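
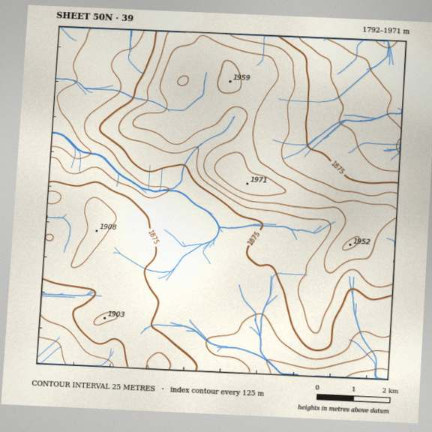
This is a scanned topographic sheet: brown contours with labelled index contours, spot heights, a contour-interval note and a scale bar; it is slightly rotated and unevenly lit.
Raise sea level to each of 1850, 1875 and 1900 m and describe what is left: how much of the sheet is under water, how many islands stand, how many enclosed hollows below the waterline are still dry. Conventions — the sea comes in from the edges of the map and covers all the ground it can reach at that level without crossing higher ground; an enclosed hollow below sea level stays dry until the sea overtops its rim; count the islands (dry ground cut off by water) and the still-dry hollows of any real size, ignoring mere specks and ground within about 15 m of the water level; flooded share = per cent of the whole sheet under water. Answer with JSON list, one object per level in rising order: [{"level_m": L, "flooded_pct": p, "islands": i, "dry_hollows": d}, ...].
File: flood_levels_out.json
[{"level_m": 1850, "flooded_pct": 21, "islands": 0, "dry_hollows": 0}, {"level_m": 1875, "flooded_pct": 49, "islands": 0, "dry_hollows": 0}, {"level_m": 1900, "flooded_pct": 72, "islands": 0, "dry_hollows": 0}]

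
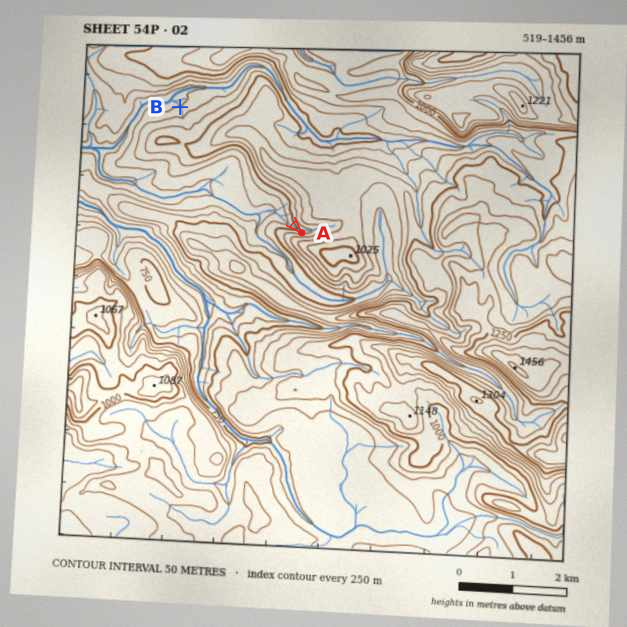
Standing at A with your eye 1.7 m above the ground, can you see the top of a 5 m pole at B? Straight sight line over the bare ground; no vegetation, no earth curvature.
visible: false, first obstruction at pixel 225 154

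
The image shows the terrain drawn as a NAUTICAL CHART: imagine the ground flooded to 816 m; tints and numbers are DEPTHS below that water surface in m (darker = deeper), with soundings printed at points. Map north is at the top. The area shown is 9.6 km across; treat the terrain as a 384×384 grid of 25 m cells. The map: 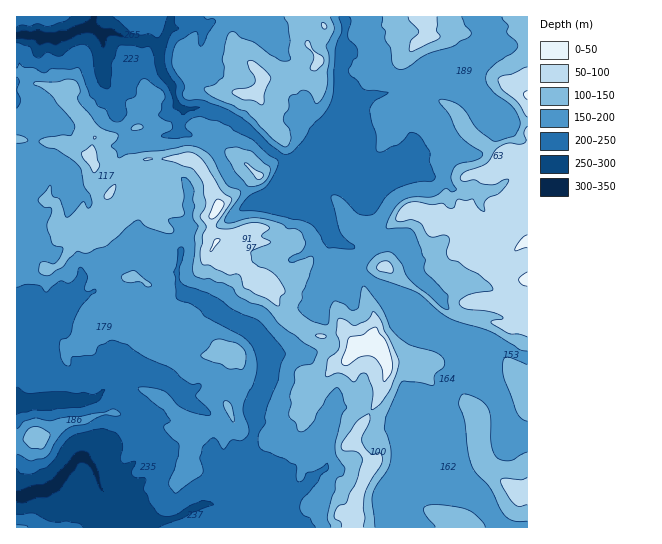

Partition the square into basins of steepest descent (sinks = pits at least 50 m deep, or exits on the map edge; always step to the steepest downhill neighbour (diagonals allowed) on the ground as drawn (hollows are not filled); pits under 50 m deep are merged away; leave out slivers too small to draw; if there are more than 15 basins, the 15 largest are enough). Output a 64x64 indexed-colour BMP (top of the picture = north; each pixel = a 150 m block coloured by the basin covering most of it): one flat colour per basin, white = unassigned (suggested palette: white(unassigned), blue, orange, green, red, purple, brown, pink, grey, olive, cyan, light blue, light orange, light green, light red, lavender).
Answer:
<image width="64" height="64" href="data:image/bmp;base64,Qk12CAAAAAAAAHYAAAAoAAAAQAAAAEAAAAABAAQAAAAAAAAIAAATCwAAEwsAABAAAAAAAAAA////ALR3HwAOf/8ALKAsACgn1gC9Z5QAS1aMAMJ34wB/f38AIr28AM++FwDox64AeLv/AIrfmACWmP8A1bDFACIiIiIiIiIiIiIiIiIiIiIiIiIiIhERERERERERERERIiIiIiIiIiIiIiIiIiIiIiIiIiIiEREREREREREREREiIiIiIiIiIiIiIiIiIiIiIiIiIiIRERERERERERERESIiIiIiIiIiIiIiIiIiIiIiIiIiIiERERERERERERERIiIiIiIiIiIiIiIiIiIiIiIiIiIiIREREREREREREREiIiIiIiIiIiIiIiIiIiIiIiIiIiIhERERERERERERESIiIiIiIiIiIiIiIiIiIiIiIiIiIiIRERERERERERERIiIiIiIiIiIiIiIiIiIiIiIiIiIiIhEREREREREREREiIiIiIiIiIiIiIiIiIiIiIiIiIiIiERERERERERERESIiIiIiIiIiIiIiIiIiIiIiIiIiIiERERERERERERERIiIiIiIiIiIiIiIiIiIiIiIiIiIiEREREREREREREREzMiIiIiIiIiIiIiIiIiIiIiIiIiIRERERERERERERETMzMiIiIiIiIiMzMzIiIiIiIiIiIiERERERERERERERMzMzMyIiIiMzMzMzMzIiIiIiIiIiIhEREREREREREREzMzMzMzMzMzMzMzMzMiIiIiIiIiIiERERERERERERETMzMzMzMzMzMzMzMzMiIiIiIiIiIiIhERERERERERERMzMzMzMzMzMzMzMzMzIiIiIiIiIiIiEREREREREREREzMzMzMzMzMzMzMzMzMiIiIiIiIiIiIhERERERERERETMzMzMzMzMzMzMzMzMyIiIiIiIiIiIiERERERERERERMzMzMzMzMzMzMzMzMzIiIiIiIiIiIiIREREREREREREzMzMzMzMzMzMzMzMzMiIiIiIiIiIiIhERERERERERETMzMzMzMzMzMzMzMzMyIiIiIiIiIiIiERERERERERERMzMzMzMzMzMzMiIiIiIiIiIiIiIiIiIREREREREREREzMzMzMzMzMyIiIiIiIiIiIiIiIiIRERERERERERERETMzMzMzMzMyIiIiIiIiIiIiIhERERERERERERERERERMzMzMzMzMzIiIiIiIiIiIiIhEREREREREREREREREREzMzMzMzMzMiIiIiIiIiIiIhERERERERERERERERERETMzMzMzMzMyIiIiIiIiIiIhERERERERERERERERERERMzMzMzMzMzIiIiIiIiIiIhEREREREREREREREREREREzMzMzMzMzMyIiIiIiIiIiERERERERERERERERERERETMzMzMzMzMzIiIiIiIiIiERERERERERERERERERERERMzMzMzMzMiIiIiIiIiIhEREREREREREREREREREREREiIiMzMzMiIiIiIiIiIhERERERERERERERERERERERESIiIjMzMyIiIiIiIiIRERERERERERERERERERERIhERIiIiIzMzIiIiIiIiIRERERERERERERERERERERIiIhEiIiIjMzMiIiIiIiIhEREREREREREREREREREREiIiISIiIiIiIiIiIiIiIiERERERERERERERERERERESIiIiIiIiIiIiIiIiIiIiERERERERERERERERERERERIiIiIiIiIiIiIiIiIiIiIREREREREREREREREREREREiIiIiIiIiIiIiIiIiIiIiERERERERERERERERERERESIiIiIiIiIiIiIiIiIiIiIRERERERERERERERERERERIiIiIiIiIiIiIiIiIiIiIhERERERERERERERERERERESIiIiIiIiIiIiIiIiIiIhERERERERERERERERERERERIiIiIiIiIiIhEiIiIiIiEREREREREREREREREREREREiIiIiIiIiIhESIiIiIiERERERERERERERERERERERERIiIiIiIiIiEREiIiIiIRERERERERERERERERERERERESIiIiIiIiEREREREREREREREREREREREREREREREREREiIiIiIhERERERERERERERERERERERERERERERERERERESERERERERERERERERERERERERERERERERERERERERERERERERERERERERERERERERERERERERERERERERERERERERERERERERERERERERERERERERERERERERERERERERERERERERERERERERERERERERERERERERERERERERERERERERERERERERERERERERERERERERERERERERERERERERERERERERERERERERERERERERERERERERERERERERERERERERERERERERERERERERERERERERERERERERERERERERERERERERERERERERERERERERERERERERERERERERERERERERERERERERERERERERERERERERERERERERERERERERERERERERERERERERERERERERERERERERERERERERERERERERERERERERERERERERERERERERERERERERERERERERERERERERERERERERERERERERERERERERERERERERERERERERERERERERERERERERERERERERERERERERERERERERERERERERERERERERERERERERERERERERERERERERERERERERERERERERERERERERERERERERERERERERERERERERERERERERERERERERERERERERER"/>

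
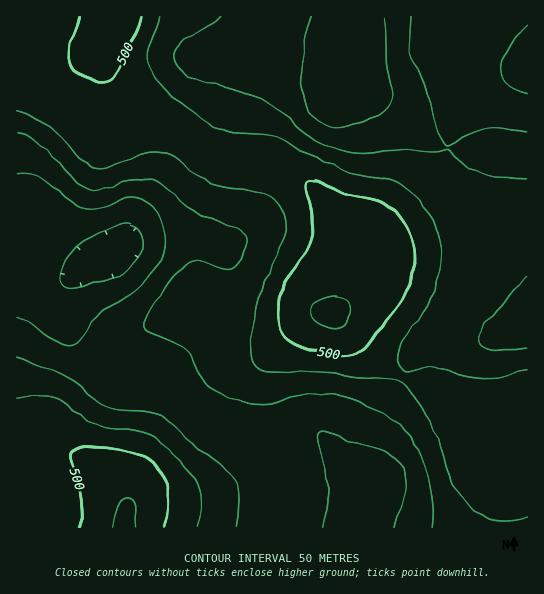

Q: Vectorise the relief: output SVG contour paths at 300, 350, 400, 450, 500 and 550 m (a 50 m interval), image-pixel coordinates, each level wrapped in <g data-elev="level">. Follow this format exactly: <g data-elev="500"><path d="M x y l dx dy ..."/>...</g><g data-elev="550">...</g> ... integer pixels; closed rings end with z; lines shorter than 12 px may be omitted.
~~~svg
<g data-elev="300"><path d="M66 288l-5-7 0-10 8-14 11-12 13-8 28-12 9-1 8 6 4 9 0 11-6 11-9 9-9 6-12 4-31 8z"/></g><g data-elev="350"><path d="M321 527l7-24 1-12-11-53 1-5 6-2 6 2 23 10 29 7 10 5 6 7 6 13 1 15-2 11-10 26"/><path d="M17 173l12 1 10 4 35 25 12 5 15 0 28-10 12 1 9 6 8 11 5 11 2 12-1 10-3 9-15 23-13 12-31 19-8 9-12 17-6 5-7 2-10-2-29-20-13-6"/><path d="M385 17l1 45 7 31-2 10-6 8-12 7-19 7-16 2-12-2-10-6-8-10-5-15-2-15 4-40 6-22"/></g><g data-elev="400"><path d="M236 527l3-30-1-10-5-9-9-11-31-22-24-24-8-5-11-4-33-3-12-3-11-6-17-17-9-6-51-20"/><path d="M527 348l-26 2-11-1-8-4-3-7 2-8 6-8 31-36 9-8"/><path d="M527 179l-32-3-16-4-16-9-16-14-16 3-30-2-40 3-26-4-14-6-12-6-28-26-14-8-26-11-36-9-14-6-8-6-7-8-2-8 2-6 8-10 26-13 11-9"/><path d="M17 133l12 4 12 8 34 34 12 9 12 2 32-11 10-1 9 1 13 7 35 27 38 14 7 4 4 6 0 8-5 11-7 10-4 3-5 1-28-8-12 4-15 14-18 26-9 15 1 8 5 4 24 10 10 6 7 8 9 18 6 9 11 8 15 7 15 4 15 1 43-10 26 0 24 7 39 19 9 8 8 10 12 23 9 40 0 26"/><path d="M412 17l-2 25 2 16 14 32 11 37 9 18 3 1 2-1 21-12 14-5 13 0 28 5"/></g><g data-elev="450"><path d="M196 527l6-24 0-8-2-8-9-13-24-26-9-9-17-7-34-5-14-4-12-6-20-16-8-5-12-1-24 4"/><path d="M527 370l-29 8-12 1-17-2-32-10-11 1-19 4-5-2-4-9 2-14 6-11 25-35 5-15 4-19 1-16-2-13-4-13-8-15-16-18-17-11-47-9-74-36-11-2-33-2-12-4-11-6-37-29-12-12-7-12-3-8 1-10 11-34"/><path d="M17 112l16 5 14 9 14 12 21 23 11 6 12 1 38-14 11-3 8 1 12 5 23 18 14 8 15 5 32 4 17 9 9 12 2 8 0 8-3 10-20 50-7 22-5 39 1 8 2 7 7 5 9 2 51 0 42 7 32 1 6 1 13 15 12 18 13 28 12 38 7 11 8 11 15 12 14 6 15 1 17-5"/><path d="M527 26l-8 8-11 16-5 11-2 8 2 8 5 6 9 6 10 4"/></g><g data-elev="500"><path d="M164 527l4-21 0-15-5-14-9-13-9-7-12-5-47-5-12 3-3 7 10 42 1 12-3 16"/><path d="M336 355l15 1 11-5 36-45 8-13 5-15 3-17 0-15-3-12-6-11-8-10-10-8-12-5-29-6-27-12-9-2-4 3 0 4 6 34-1 18-5 12-16 23-7 15-5 16 0 14 5 15 10 10 13 5z"/><path d="M80 17l-10 30-1 8 1 7 3 7 8 6 10 5 11 2 8-2 7-7 20-41 4-15"/></g><g data-elev="550"><path d="M135 527l1-21-3-7-4-2-4 2-5 4-8 24"/><path d="M331 329l6 0 5-2 5-4 2-5 2-7-1-6-3-4-5-3-9-1-11 1-7 4-4 5 0 7 3 5 7 6z"/></g>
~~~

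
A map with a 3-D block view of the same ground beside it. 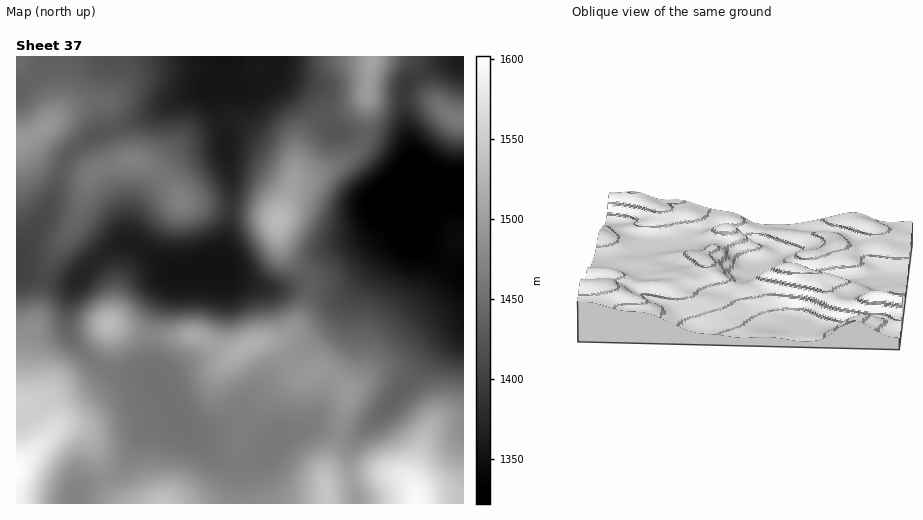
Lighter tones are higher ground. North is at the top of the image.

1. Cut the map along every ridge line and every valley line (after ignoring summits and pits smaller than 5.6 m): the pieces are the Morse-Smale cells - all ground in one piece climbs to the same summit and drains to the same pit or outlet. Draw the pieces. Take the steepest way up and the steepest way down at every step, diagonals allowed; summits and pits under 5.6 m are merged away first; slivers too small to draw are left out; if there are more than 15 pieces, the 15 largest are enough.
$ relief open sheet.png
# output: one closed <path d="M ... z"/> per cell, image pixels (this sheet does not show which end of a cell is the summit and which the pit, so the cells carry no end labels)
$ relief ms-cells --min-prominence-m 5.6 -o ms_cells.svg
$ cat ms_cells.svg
<path d="M413 226l-8 11-24 18-36 47-11 18-26 25-20 16 10 11 6 3-14 3-10 6-24 25-15 28-4 29 12-2 10-4 22-25 26-9 7-1 34 10 14-3 24-23 41-49 36-34 1-52-19-9-20-14-10-12z"/><path d="M368 136l-3 1-4 8-10 10-16 11-16 8-24 6-6 10-8 21-3 7 3 28 6 10 21 20 3 10 24 2 15-4 16-14 22-25 24-17 1-30 3-6-4-27-4-7-11-10z"/><path d="M463 324l-36 36-41 49-33 33-5 14 3 22 28-4 16 1 11 5 7 6 3 6 2 12 46-1z"/><path d="M276 78l-13 7-14 4-28-9-5 3 0 5 8 35 3 36 5 22-1 27 34 6 13 6 11-30 6-10 24-6 28-15 14-14 4-8-7-3-24-3-8-8-9-16-11-11z"/><path d="M224 56l-164 0-1 44-3 14-7 10-21 15 17 19 18 8 4-9 22-19 57-21 42-24 34-13 3-8z"/><path d="M130 242l-13 3-26 19-13 15-8 18-3 14 0 16 3 8 19 23 15 11 5-17-1-27 31 9 12 1 12-42 8-15 7-4-9-4-31-25z"/><path d="M174 415l-21 10-11 11-16 28-10 10-10 5 7 15 11 10 104 0 6-10 3-28-15-5-9-7z"/><path d="M215 83l-27 10-42 24-57 21-22 19-3 9 26 9 20-11 14-3 13 0 24 15 21-20 15-4 27-4 2-11z"/><path d="M45 276l-7 38-12 37 0 44-6 7-4 1 1 65 36-38 3-5 0-24 11-8 25-10 12-13-1-2-7-4-19-18-9-14 0-29 9-21-11 0z"/><path d="M105 369l-13 14-25 10-11 8 0 24-3 5 11-4 13 3 7 5 7 8 14 35 3 1 18-14 16-28 11-11 23-10-15-29-7-8-34-4z"/><path d="M269 342l-16 1-18 11-7-2-15-8-11 12-40 23-2 5 18 37 11 11 11 4 15-3 13-7 10-10 4-9 19-23 27-23-7-9z"/><path d="M314 425l-33 10-18 22-18 9-4 4 1 34 85 0-1-18 4-3 21-4-3-15 2-15 3-7 9-10-14 3z"/><path d="M137 161l-13 0-14 3-14 6-6 7-13 43-23 31-6 14-4 11 2 2 29 4 23-24 19-13 12-4 0-9 6-21 9-16 17-18z"/><path d="M161 177l-12 13-12 16-7 20-1 15 19 11 28 21 13 0 25-6 5-5 5-12 7-41-48-7z"/><path d="M371 56l-92 0-5 22 32 18 11 11 9 16 8 8 30 5 3-13 0-36z"/>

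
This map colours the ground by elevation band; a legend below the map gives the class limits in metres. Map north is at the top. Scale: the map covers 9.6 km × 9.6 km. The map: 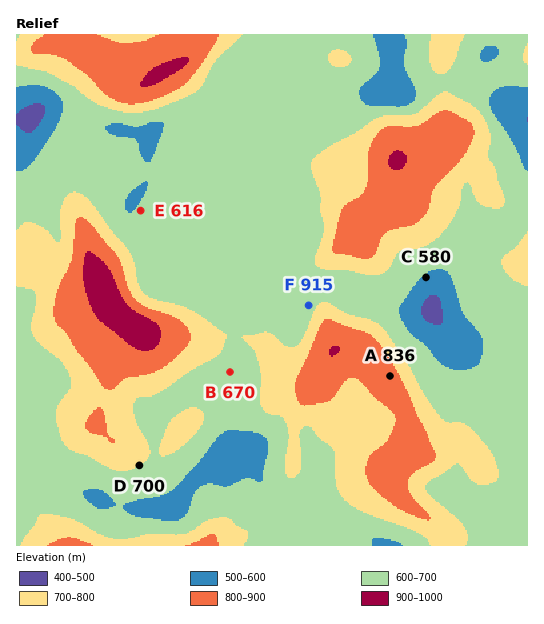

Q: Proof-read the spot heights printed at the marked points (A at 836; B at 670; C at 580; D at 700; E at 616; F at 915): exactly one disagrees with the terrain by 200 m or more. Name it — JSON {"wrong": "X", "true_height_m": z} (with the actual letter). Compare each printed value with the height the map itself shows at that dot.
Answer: {"wrong": "F", "true_height_m": 665}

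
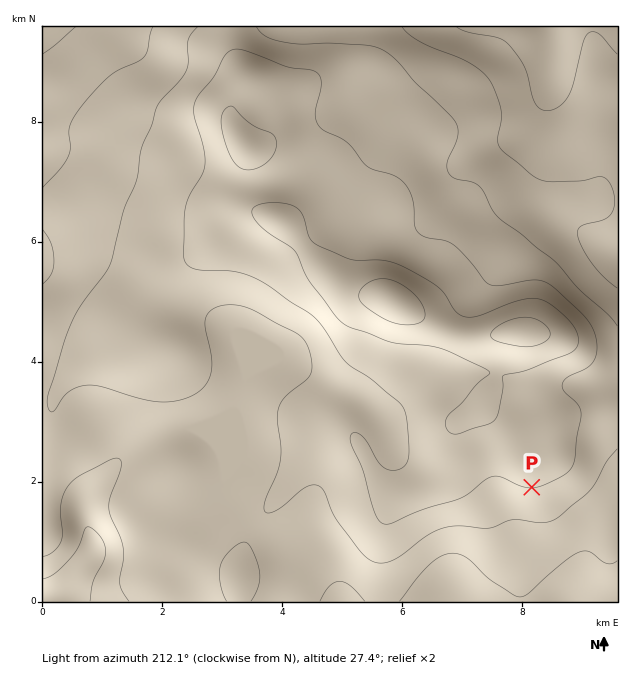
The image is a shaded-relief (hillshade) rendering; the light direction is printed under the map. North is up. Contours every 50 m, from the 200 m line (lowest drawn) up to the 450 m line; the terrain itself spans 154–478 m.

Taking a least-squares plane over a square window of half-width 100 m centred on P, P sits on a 6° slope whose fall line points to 178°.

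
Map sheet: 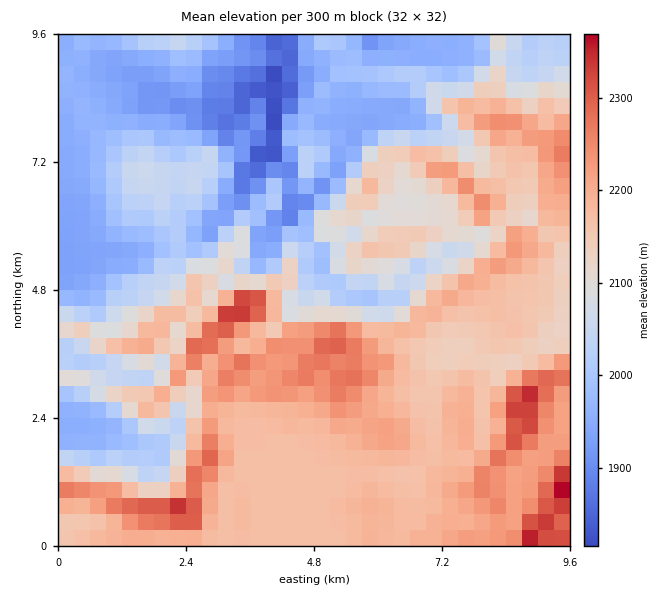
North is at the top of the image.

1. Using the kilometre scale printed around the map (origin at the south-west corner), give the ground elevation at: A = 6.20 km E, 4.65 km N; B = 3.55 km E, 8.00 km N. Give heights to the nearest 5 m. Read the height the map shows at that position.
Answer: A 2030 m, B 1885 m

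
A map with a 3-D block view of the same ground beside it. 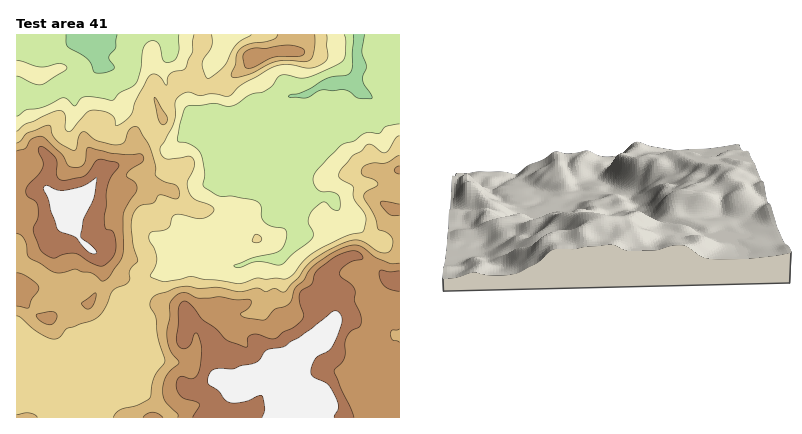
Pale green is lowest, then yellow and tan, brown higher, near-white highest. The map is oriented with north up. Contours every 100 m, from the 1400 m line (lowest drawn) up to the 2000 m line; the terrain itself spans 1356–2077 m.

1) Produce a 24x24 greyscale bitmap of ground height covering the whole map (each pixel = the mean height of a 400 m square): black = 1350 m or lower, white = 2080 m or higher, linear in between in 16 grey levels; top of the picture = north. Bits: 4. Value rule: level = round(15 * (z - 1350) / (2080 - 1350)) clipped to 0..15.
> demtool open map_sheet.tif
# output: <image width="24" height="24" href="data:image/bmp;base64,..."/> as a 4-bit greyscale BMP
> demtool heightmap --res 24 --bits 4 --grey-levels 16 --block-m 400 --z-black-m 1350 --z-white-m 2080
<image width="24" height="24" href="data:image/bmp;base64,Qk2WAQAAAAAAAHYAAAAoAAAAGAAAABgAAAABAAQAAAAAACABAAATCwAAEwsAABAAAAAAAAAAAAAAABEREQAiIiIAMzMzAERERABVVVUAZmZmAHd3dwCIiIgAmZmZAKqqqgC7u7sAzMzMAN3d3QDu7u4A////AHdmZ3iZrM3d7u7Lu2ZmZmZ6zN7u7u66qmZmZmZ6vO7+7ty6qmZmZmZoq83e7dy6qWZmZmZpu8y83e7KqWiHZmd5zLu6vN7bqYmYh2Z5y6qZq83bqqmZmGZ4qZmYit3Lq6mZmYZlZmVWaL3LvJmqq5dkREM0NZy7upvM3adVVEREM1eqh6zd3KdVRERVMzRWd7zu26dmVVRDIzM0ebzv7Kh3ZUQzIjM2mb3d3KmHZCIiIjRWeKu6vLmGZCIiIjRXiauompl1UyIiEiNFZnl2hnhlMiIhEiIjRVZlZlZmMiIRIiIiIzNDREV2QzMiESIhEiMiIjRmZWVDIhERIjQyERNVZld1NEIRIzIiERJDRUaqiHUxIyIhERIzRlR3iYUxIg=="/>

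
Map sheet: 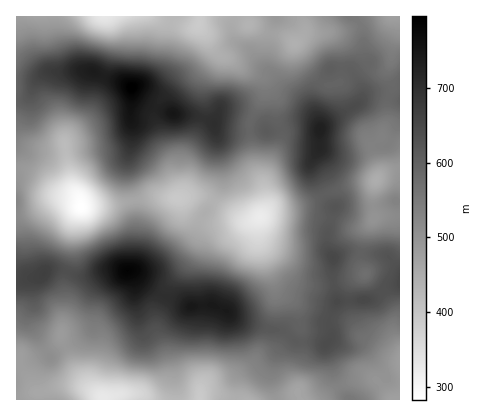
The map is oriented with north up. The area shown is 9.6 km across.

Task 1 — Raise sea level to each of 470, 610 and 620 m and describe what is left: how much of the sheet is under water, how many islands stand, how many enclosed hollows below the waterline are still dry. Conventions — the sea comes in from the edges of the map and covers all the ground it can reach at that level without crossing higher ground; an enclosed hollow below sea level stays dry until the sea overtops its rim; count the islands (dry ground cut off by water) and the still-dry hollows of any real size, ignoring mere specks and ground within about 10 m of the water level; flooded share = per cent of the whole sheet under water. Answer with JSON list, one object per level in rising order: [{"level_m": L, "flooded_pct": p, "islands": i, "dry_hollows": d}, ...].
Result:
[{"level_m": 470, "flooded_pct": 9, "islands": 0, "dry_hollows": 2}, {"level_m": 610, "flooded_pct": 70, "islands": 2, "dry_hollows": 0}, {"level_m": 620, "flooded_pct": 74, "islands": 2, "dry_hollows": 0}]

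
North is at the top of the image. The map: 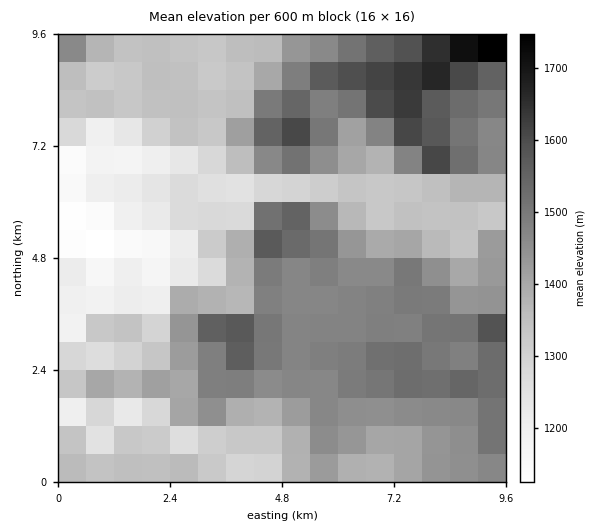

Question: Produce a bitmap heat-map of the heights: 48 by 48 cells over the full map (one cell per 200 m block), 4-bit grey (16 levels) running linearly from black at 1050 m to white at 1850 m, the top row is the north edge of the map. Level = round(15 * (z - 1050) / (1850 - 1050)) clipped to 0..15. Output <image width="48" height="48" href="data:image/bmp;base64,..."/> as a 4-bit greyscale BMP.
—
<image width="48" height="48" href="data:image/bmp;base64,Qk32BAAAAAAAAHYAAAAoAAAAMAAAADAAAAABAAQAAAAAAIAEAAATCwAAEwsAABAAAAAAAAAAAAAAABEREQAiIiIAMzMzAERERABVVVUAZmZmAHd3dwCIiIgAmZmZAKqqqgC7u7sAzMzMAN3d3QDu7u4A////AGZmVVVVVVZmZlRERWZnZmZmZ3d3eId3iGZmVVZmVmZmVERURWZ4d2ZmZnd3eIh3iGZlVmZmZmZUREVUVWZ4h3dmZmZ3eIh3iGZUVWZnZlVDRFVVVWZ3iHd2ZmZ3eIh4iXZURFVmVUM0VVVVVWZniHd3d3d3eIh4mmVCI0VUMzRWZlVlVmZ3iHd3d3d3d4h4mkMjMzRDNEV3dmZmZmd3iHd3d3d3d3iImjI0VDMjVWeIh2ZmZ3d3iId3d3d3d3iImSNWZkM0ZniJh3d2Z3eIiIiIiJmZmYiImDVnd2VVaIh4mYd3d4iIiIiIiZmZmqqpiDZ3d3ZmeHZnmZiIeIiIiIiYiZmZmZmqmFd2Znd3d2ZniZmZiIiIiJmYmZmZmIiZmGZVVVVWZWZniZqpiIiIiJmZmZmZmIiIiFQzM0REVnd3iaqZmIiIiIiImZmZiIiImkM0RFZVVniImqqpiIiIiIiImZmYiIiZqyNFZ3dmVniZqrqpiIiIiIiIiIiIiJmavCI0VmVVVWiaqqqpiIiIiIiIiIiImZmauzIjRVQzM1Z4iImZmIiIiIiIiIiJmZiImjIjNEMzNFd3d3d4mIiIiIiIiIiJmYh4iEMiMzMyNFeIZWZoiIiIiIiIiIiIiId3eEMiIzMyM1Z2VEVoiIiIiIiIiZmYiIdmdzMyIjMyI0VURVZoiIiIiZiIiZmYiHdndzQzIjMzIjMzRWZ5iIiIiIiIiJmId3Z3dyNDIjMyIiIjRmZ5mIiIiId3d3iId2Z3dxIzISIiIiI0Vmd4qZiJmIh3d3d3d2VneBIiEREiIiNFVVaJqpmZmId3dmd2VVVneBERESIiIzNFVEV6uqmqmHdmZmZmVVVWdxERESMzMzRVRERpuqqqiHZlZnZlVVVVVhEiIiMzNERVRERYqpqph2ZlVWZVZWZVVRIiIzMzRERVRERGiHiYZVZVRFVmZWZlVSIiMzMzREREQzNFVVVlREVEVVVmVVZmVRIjMzMzREREQ0M0RERERVVVZlVVVVZnZRIjMzMzNERENFREVVVVZ3ZmVVVWd2eIdiEjMzMzNERDNWVVd4d3d3dmVWZ5qpmJdyESMzIzMzMzRWZnmZmId3ZmZ3ibupmZhzISIyIiIzRFRWZ4maqph3dmaJq7upmZl0MiEiIzRFVVVWeImqu6h3ZmeKu7uZmZl1QzIjRFVmZVVWeJqqu6l3d3iru7qZiIh2ZVRDRFVmZVVmZ5mqqql3d3mqqqmZmYd2ZmZVVVVmZlVWZ5mamZiIiIm7qpmZmZiFVmZmZWZmZmVVVomZmYiJmau7u6mZmZiVVVVVVVZmZmVVVniJmYiJmau7u7uZmZmVVVVVVVVWZlVVVneJmpmZmru7u8y6mZmWZVVVVWZmZVVVVmd3iaqqq7qru8zLupmXZlVVVmZmVVVVZmZmeJq7u7qru7vMu6qoh2ZVVmVVVVVWZVZ2Z3eJmaqqqrvMzczIiHZVVlVmVVVmZVZnd3d4iJqqqrvMze7Yh3ZmZmZmZVVWZlZniZiImZmaqqvMze7g=="/>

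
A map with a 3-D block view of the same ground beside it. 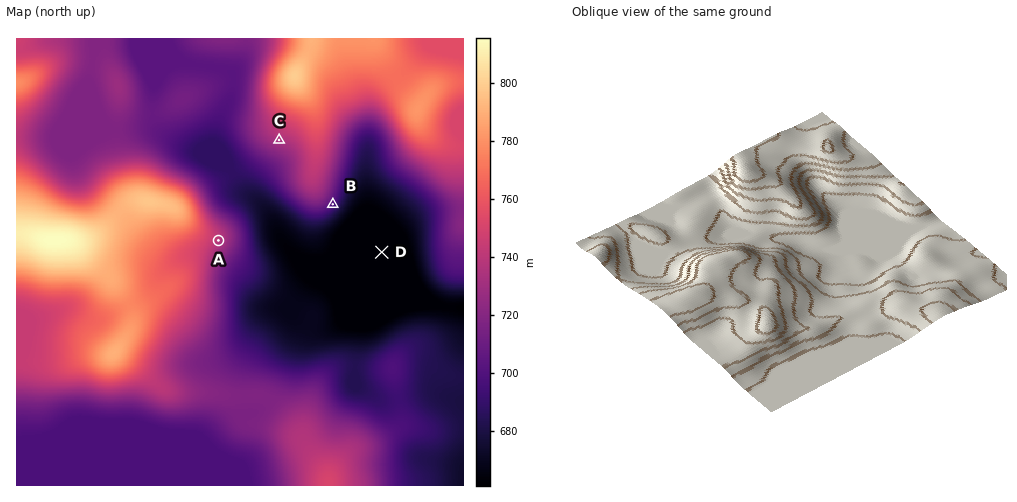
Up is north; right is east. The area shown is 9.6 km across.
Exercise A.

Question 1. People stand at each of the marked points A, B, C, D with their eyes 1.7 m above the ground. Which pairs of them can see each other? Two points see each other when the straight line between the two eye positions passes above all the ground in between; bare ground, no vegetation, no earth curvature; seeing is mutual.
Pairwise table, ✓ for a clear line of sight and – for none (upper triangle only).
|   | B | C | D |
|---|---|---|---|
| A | – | ✓ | ✓ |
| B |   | – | ✓ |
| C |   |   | – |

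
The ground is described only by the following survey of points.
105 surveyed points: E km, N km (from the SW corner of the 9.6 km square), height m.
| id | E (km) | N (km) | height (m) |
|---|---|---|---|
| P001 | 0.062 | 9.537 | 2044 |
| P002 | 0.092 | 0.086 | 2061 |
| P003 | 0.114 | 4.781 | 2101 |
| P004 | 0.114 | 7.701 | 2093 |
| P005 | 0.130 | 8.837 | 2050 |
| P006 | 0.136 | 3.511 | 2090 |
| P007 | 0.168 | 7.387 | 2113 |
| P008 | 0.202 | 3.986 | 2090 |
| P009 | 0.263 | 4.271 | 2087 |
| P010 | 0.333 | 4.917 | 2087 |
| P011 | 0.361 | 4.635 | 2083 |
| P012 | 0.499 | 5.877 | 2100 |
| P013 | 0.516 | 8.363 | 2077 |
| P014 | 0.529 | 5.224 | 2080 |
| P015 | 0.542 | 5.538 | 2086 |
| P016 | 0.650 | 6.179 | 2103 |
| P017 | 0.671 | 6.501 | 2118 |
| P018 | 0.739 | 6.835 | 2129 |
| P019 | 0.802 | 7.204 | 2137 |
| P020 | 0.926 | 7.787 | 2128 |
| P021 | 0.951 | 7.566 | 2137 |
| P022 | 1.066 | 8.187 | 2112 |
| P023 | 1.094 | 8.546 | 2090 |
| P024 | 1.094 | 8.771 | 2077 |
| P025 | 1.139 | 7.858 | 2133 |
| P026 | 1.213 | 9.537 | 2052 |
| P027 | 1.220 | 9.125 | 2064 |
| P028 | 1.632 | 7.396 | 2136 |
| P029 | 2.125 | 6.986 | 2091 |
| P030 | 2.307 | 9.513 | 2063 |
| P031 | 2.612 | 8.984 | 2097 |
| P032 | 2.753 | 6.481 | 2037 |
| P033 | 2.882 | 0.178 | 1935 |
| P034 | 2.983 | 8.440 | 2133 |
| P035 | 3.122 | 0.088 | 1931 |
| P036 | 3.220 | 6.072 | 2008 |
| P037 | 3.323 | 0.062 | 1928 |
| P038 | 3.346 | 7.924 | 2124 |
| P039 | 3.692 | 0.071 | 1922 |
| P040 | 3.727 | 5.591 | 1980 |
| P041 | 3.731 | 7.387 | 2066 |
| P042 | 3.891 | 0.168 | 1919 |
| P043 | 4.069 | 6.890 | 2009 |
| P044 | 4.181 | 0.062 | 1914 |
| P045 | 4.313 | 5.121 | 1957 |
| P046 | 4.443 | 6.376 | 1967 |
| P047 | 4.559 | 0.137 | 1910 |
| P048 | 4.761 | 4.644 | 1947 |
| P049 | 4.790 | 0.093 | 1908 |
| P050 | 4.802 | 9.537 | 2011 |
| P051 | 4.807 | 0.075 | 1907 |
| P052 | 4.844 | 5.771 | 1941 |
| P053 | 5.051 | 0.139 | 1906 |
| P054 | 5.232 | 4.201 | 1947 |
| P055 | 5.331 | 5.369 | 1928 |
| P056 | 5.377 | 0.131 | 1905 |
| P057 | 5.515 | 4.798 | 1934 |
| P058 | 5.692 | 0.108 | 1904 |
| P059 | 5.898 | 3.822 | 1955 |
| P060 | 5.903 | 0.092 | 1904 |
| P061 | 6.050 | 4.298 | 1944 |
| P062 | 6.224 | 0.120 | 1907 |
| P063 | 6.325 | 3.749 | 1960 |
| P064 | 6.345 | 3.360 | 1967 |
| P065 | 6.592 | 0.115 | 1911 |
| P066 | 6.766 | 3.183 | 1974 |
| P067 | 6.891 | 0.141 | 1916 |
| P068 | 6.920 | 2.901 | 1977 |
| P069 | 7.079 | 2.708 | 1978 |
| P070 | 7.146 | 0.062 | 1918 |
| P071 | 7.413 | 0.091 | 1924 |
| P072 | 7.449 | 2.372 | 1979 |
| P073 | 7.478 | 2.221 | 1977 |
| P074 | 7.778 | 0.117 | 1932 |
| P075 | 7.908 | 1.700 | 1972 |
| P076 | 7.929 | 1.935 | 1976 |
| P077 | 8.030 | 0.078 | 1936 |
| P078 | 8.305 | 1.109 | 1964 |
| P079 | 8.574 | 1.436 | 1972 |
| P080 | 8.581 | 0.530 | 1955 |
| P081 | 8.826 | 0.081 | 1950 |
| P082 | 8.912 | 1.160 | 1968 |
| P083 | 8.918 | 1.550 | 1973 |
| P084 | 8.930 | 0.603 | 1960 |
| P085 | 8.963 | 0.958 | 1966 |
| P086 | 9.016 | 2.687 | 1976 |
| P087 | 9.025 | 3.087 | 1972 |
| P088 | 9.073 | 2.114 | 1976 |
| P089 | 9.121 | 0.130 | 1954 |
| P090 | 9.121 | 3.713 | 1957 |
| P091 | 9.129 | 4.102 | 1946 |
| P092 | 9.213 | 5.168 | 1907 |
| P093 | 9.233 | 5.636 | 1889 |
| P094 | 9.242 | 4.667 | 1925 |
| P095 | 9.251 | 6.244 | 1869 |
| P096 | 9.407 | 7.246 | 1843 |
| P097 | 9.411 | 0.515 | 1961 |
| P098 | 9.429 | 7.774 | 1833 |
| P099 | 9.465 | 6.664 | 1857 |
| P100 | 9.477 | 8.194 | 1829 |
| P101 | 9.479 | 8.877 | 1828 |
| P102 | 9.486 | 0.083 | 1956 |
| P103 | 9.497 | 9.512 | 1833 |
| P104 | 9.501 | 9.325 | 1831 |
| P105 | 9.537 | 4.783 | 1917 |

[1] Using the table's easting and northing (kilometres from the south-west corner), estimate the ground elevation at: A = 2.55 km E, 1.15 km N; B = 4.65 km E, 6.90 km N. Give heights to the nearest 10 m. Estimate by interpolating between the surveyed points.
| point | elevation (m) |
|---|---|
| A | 1940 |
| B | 1990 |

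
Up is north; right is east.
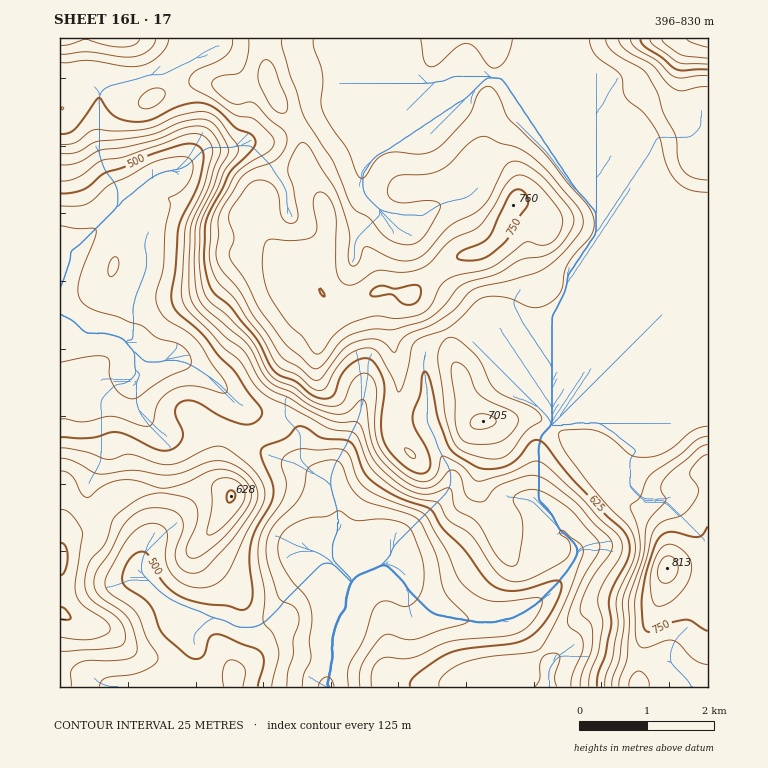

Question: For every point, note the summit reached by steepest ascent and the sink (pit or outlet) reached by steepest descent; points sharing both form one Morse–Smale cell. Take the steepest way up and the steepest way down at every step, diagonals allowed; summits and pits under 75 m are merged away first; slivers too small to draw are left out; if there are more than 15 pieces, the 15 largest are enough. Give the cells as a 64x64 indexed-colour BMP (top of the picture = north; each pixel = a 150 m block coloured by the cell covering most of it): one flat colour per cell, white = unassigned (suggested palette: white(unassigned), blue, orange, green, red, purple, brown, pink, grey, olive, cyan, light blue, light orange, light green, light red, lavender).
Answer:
<image width="64" height="64" href="data:image/bmp;base64,Qk12CAAAAAAAAHYAAAAoAAAAQAAAAEAAAAABAAQAAAAAAAAIAAATCwAAEwsAABAAAAAAAAAA////ALR3HwAOf/8ALKAsACgn1gC9Z5QAS1aMAMJ34wB/f38AIr28AM++FwDox64AeLv/AIrfmACWmP8A1bDFACIiIiIiIiIiIiIiIiJERERERERERERERFVVVVVVVVVVIiIiIiIiIiIiIiIiIiREREREREREREREVVVVVVVVVVUiIiIiIiIiIiIiIiIiJERERERERERERERVVVVVVVVVVSIiIiIiIiIiIiIiIiIkRERERERERERERVVVVVVVVVVVIiIiIiIiIiIiIiIiIiRERERERERERERFVVVVVVVVVVUiIiIiIiIiIiIiIiIiIkRERERERERERFVVVVVVVVVVVSIiIiIiIiIiIiIiIiIiRERERERERERFVVVVVVVVVVVVIiIiIiIiIiIiIiIiIiJERERERERERERVVVVVVVVVVVUiIiIiIiIiIiIiIiIiIkREREREREREREVVVVVVVVVVVSIiIiIiIiIiIiIiIiIiRERERERERERERFVVVVVVVVVVIiIiIiIiIiIiIiIiIiIkRERERERERERERVVVVVVVVVUiIiIiIiIiIiIiIiIiIkREREREREREREREVVVVVVVVVSIiIiIiIiIiIiIiIiIkRERBEURERERERERFVVVVVVVVIiIiIiIiIiIiIiIiIiREREERERREREREREVVVVVVVVUiIiIiIiIiIiIiIiIiJEREQREREUREREREVVVVVVVVVSIiIiIiIiIiIiIiIiIkREREERERFEREREVVVVVVVVVVIiIiIiIiIiIiIiIiIiREREREERERRERERVVVVVVVVVUiIiIiIiIiIiIiIiIiJERERERBEREURERVVVVVVVVVVSIiIiIiIiIiIiIiIiIkREREREQRERERFVVVVVVVVVVVIiIiIiIiIiIiIiIiIiRERERERBEREREVVVVVVVVVVVUiIiIiIiIiIiIiIiIiFEREREREQRERERVVVVVVVVVVVSIiIiIiIiIiIiIiIiEUREREREQRERERFVVVVVVVVVVVIiIiIiIiIiIiIiJ3ERFERERERBEREREVVVVVVVVVVVUiIiIiIiIiIiIid3cREURERERBERERERVVVVVVVVVVVSIiIiIiIiIiIid3dxERFEREREEREREREVVVVVVVVVVVIiIiIiIiIiIiJ3dxEREUREREQRERERERVVVVVVVVVVUiIiIiIiIiIiIndxERERERERERERERERETVVMzMzMzMyIiIiIiIiIiIhERERERERERERERERERERMzMzMzMzMzIiIiIiIiIiIhEREREREREREREREREREREzMzMzMzMzMiIiIiIiIiIhERERERERERERERERERERETMzMzMzMzMyIiIiIiIiIhERERERERERERERERERERERMzMzMzMzMzIiIiIiIiIREREREREREREREREREREREREzMzMzMzMzMiIiIiERERERERERERERERERERERERERETMzMzMzMzMyIiIiERERERERERERERERERERERERERERMzMzMzMzMzIiIiEREREREREREREREREREREREREREREzMzMzMzMzMiZmYRERERERERERERERERERERERERERERMzMzMzMzMyZmZmEREREREREREREREREREREREREREREzMzMzMzMzZmZmYRERERERERERERERERERERERERERERMzMzMzMzNmZmZhEREREREREREREREREREREREREREREzMzMzMzM2ZmZmYRERERERERERERERERERERERERERETMzMzMzMzZmZmZhEREREREREREREREREREREREREREREzMzMzMzNmZmZmERERERERERERERERERERERERERERETMzMzMzM2ZmZmYREREREREREREREREREREREREREREREzMzMzMzZmZmZhERERERERERERERERERERERERERERETMzMzMzNmZmZmERERERERERERERERERERERERERERERMzMzMzM2ZmZmERERERERERERERERERERERERERERERETMzMzMzZmZmERERERERERERERERERERERERERERERETMzMzMzNmZmYRERERERERERERERERERERERERERERERMzMzMzM2ZmZmEREREREREREREREREREREREREREREREzMzMzMzZmZmZhERERERERERERERERERERERERERERETMzMzMzNmZmZmYRERERERERERERERERERERERERERERMzMzMzM2ZmZmZmZhEREREREREREREREREREREREREREzMzMzMzZmZmZmZmYRERERERERERERERERERERERERETMzMzMzNmZmZmZmZhERERERERERERERERERERERERERMzMzMzM2ZmZmZmZmEREREREREREREREREREREREREREzMzMzMzZmZmZmZmYRERERERERERERERERERERERERETMzMzMzNmZmZmZmYRERERERERERERERERERERERERERMzMzMzM2ZmZmZmZhEREREREREREREREREREREREREREzMzMzMzZmZmZmZmERERERERERERERERERERERERERETMzMzMzNmZmZmZmYRERERERERERERERERERERERERERMzMzMzM2ZmZmZmYRERERERERERERERERERERERERERMzMzMzMzZmZmZmZhEREREREREREREREREREREREREREzMzMzMzNmZmZmZmYRERERERERERERERERERERERERETMzMzMzM2ZmZmZmZhERERERERERERERERERERERERETMzMzMzMz"/>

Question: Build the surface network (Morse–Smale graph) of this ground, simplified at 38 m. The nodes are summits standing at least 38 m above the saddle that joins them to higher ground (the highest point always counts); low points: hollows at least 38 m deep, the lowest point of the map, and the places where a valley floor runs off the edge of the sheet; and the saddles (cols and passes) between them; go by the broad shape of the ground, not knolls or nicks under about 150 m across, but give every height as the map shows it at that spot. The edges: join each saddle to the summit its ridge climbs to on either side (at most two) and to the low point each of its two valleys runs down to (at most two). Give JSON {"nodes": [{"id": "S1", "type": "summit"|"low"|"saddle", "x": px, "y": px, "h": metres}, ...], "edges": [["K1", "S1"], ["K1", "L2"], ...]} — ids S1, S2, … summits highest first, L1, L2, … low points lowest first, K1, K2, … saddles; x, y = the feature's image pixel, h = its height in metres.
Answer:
{"nodes": [
{"id": "S1", "type": "summit", "x": 708, "y": 39, "h": 830},
{"id": "S2", "type": "summit", "x": 667, "y": 568, "h": 813},
{"id": "S3", "type": "summit", "x": 512, "y": 208, "h": 760},
{"id": "S4", "type": "summit", "x": 116, "y": 39, "h": 709},
{"id": "S5", "type": "summit", "x": 483, "y": 421, "h": 705},
{"id": "S6", "type": "summit", "x": 60, "y": 558, "h": 630},
{"id": "S7", "type": "summit", "x": 231, "y": 496, "h": 628},
{"id": "L1", "type": "low", "x": 326, "y": 685, "h": 396},
{"id": "L2", "type": "low", "x": 60, "y": 315, "h": 431},
{"id": "K1", "type": "saddle", "x": 444, "y": 333, "h": 648},
{"id": "K2", "type": "saddle", "x": 550, "y": 425, "h": 647},
{"id": "K3", "type": "saddle", "x": 152, "y": 75, "h": 640},
{"id": "K4", "type": "saddle", "x": 162, "y": 490, "h": 576},
{"id": "K5", "type": "saddle", "x": 255, "y": 435, "h": 505}],
"edges": [["K1", "S3"], ["K1", "S5"], ["K1", "L1"], ["K2", "S2"], ["K2", "S5"], ["K2", "L1"], ["K3", "S4"], ["K3", "L1"], ["K3", "L2"], ["K4", "S6"], ["K4", "S7"], ["K4", "L1"], ["K4", "L2"], ["K5", "S3"], ["K5", "S7"], ["K5", "L1"], ["K5", "L2"]]}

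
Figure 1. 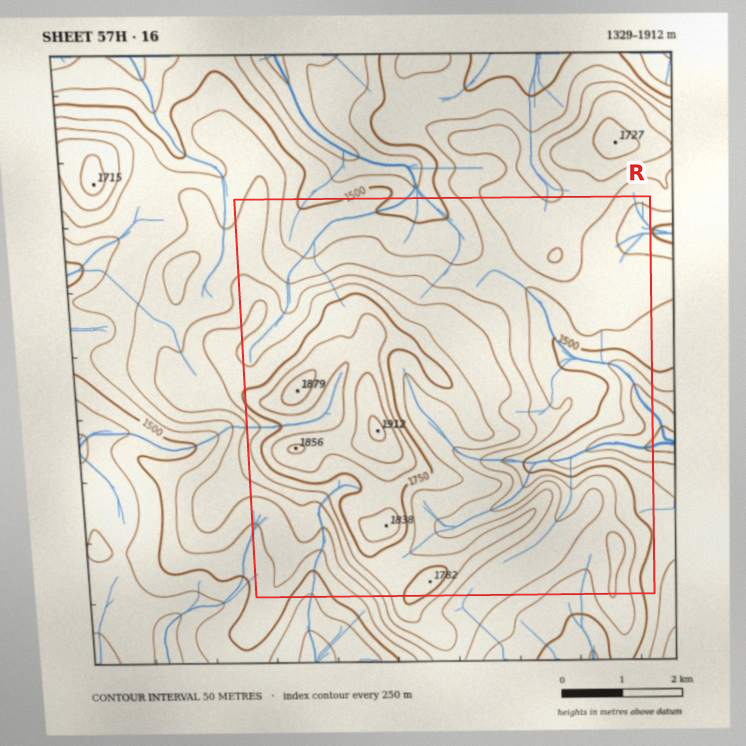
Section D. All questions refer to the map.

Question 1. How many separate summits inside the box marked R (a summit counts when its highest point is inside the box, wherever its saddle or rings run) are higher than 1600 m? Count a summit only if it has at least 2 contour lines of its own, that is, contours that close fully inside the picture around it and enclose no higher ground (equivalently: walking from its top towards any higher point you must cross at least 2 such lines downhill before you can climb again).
1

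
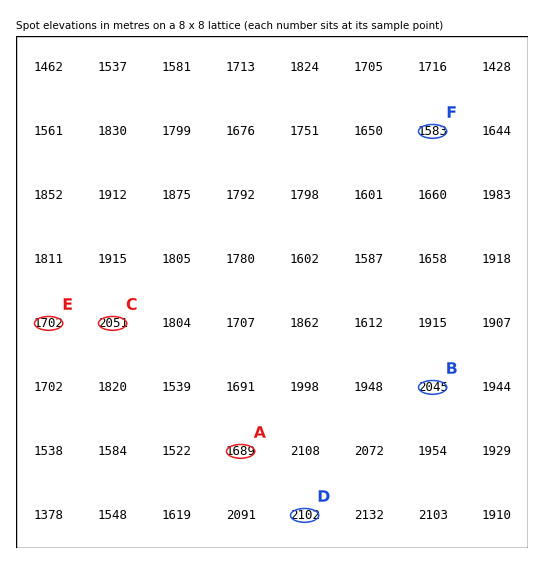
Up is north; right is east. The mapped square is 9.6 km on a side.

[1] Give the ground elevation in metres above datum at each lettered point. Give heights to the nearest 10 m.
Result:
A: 1690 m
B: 2050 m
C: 2050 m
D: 2100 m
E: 1700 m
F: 1580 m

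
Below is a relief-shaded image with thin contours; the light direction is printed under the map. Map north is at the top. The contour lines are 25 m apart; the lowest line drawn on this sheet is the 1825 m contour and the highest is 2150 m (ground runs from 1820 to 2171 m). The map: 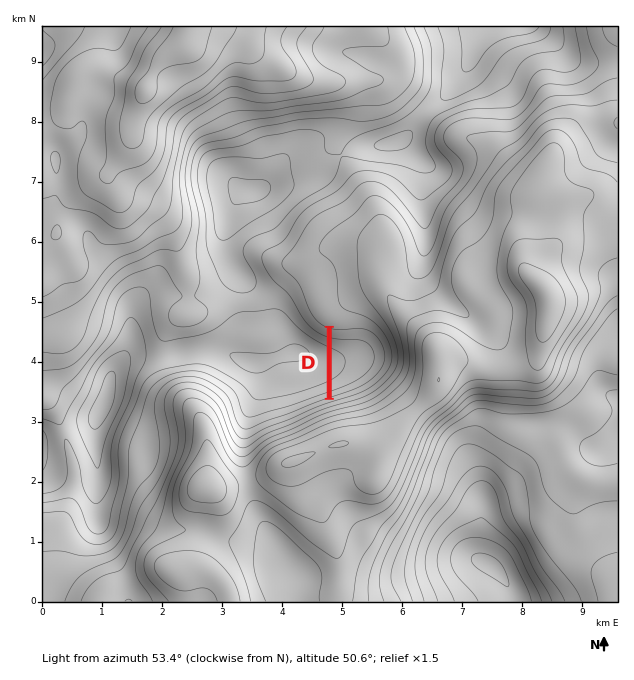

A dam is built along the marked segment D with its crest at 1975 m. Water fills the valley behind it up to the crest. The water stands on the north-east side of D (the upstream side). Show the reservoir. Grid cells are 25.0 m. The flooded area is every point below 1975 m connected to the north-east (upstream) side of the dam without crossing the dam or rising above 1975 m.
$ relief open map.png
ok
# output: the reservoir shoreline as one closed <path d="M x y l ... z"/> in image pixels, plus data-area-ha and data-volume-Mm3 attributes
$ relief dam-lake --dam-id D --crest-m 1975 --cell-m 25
<path d="M367 329l-35 1 0 66 30-10 9-6 11-13 2-9 2-1-2-9-6-11-11-8z" data-area-ha="79" data-volume-Mm3="23.15"/>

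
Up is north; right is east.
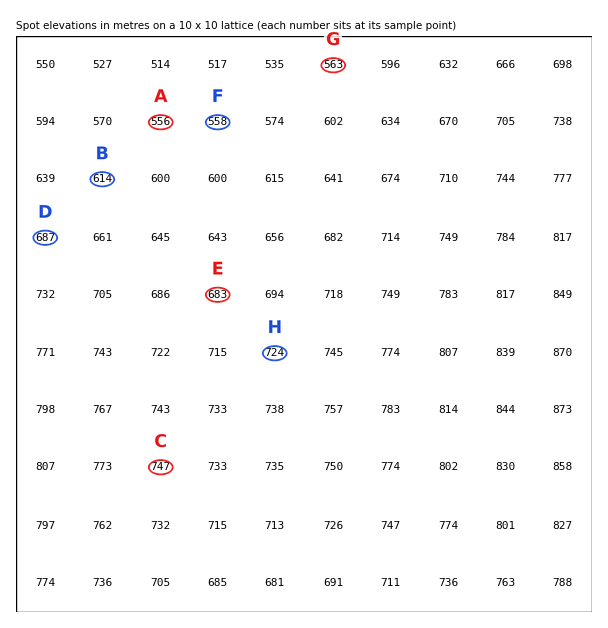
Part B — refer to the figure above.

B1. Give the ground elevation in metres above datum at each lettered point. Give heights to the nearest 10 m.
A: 560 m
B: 610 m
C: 750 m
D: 690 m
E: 680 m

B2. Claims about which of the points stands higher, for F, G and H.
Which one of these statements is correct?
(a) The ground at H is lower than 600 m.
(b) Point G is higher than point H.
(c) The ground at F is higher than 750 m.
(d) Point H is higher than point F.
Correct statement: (d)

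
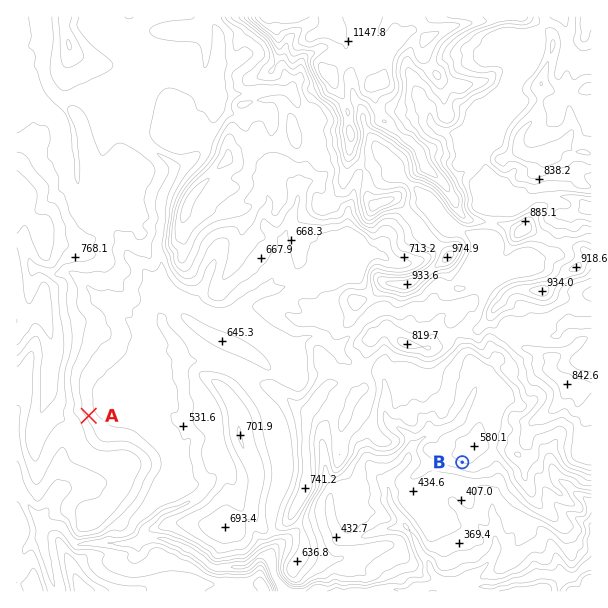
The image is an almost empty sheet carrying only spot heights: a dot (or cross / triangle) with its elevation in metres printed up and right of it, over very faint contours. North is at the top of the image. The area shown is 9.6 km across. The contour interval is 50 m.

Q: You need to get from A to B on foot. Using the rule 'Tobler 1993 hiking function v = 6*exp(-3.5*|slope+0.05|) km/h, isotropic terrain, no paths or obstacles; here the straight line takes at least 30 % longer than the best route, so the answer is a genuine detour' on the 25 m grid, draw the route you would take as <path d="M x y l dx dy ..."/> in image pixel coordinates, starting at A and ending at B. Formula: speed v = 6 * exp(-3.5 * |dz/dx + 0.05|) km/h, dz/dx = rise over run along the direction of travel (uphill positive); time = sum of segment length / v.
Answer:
<path d="M89 416l3 1 15 0 57-28 3-3 3-2 7-7 18-9 29 0 21 10 22 0 30 15 5 0 6-3 10-10 9-5 18 0 3 2 3 0 9-5 3 0 6 3 8 8 6 12 0 7 7 15 2 2 9 4 3 3 12 6 1 0 12-6 9 5 2 3-2 3 0 1 2 3 19 20 3 1"/>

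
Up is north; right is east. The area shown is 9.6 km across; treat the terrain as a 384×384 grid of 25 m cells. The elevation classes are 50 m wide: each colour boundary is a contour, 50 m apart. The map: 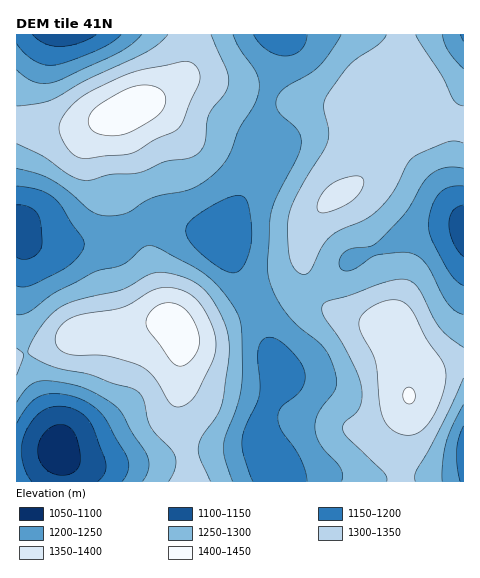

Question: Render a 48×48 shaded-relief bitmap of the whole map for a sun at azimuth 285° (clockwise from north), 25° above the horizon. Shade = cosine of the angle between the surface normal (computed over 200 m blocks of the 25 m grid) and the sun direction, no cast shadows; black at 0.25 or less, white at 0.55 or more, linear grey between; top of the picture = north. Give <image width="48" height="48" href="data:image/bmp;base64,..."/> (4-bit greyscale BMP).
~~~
<image width="48" height="48" href="data:image/bmp;base64,Qk32BAAAAAAAAHYAAAAoAAAAMAAAADAAAAABAAQAAAAAAIAEAAATCwAAEwsAABAAAAAAAAAAAAAAABEREQAiIiIAMzMzAERERABVVVUAZmZmAHd3dwCIiIgAmZmZAKqqqgC7u7sAzMzMAN3d3QDu7u4A////AERnmrzN3u7dy5dlRERXq8y7u7uqmHZDMzRXm8zd3e7dy5dkREVoq8y7u7upmHVDIiNHm83c3d3cupdUREV4q8y7u7qpiHUyERJGi83dzNzLqYZUM1aJq8y7uqqpmGUhABJGis3d3czLqHZTI0eaq7zMuqqqmGQgABE1es3d3dzLmHZTIkeau8zcuqq6qGQQAAE1ebzd3d3LmHZTITaau83du7vMuXQQAAE0aKvMzM3LqHZUISWKq73dy83duXUgAAE1aJq7urzcqGZUISR5qrzczM7tyoUxABJFeJqqmavMqGVUMiRoqrzMzN7uyoZCEDNWeImZmJrMqGREMiNomrvMzN7tyodTIUV4iIiZmJq7qFQzMiNYmrvM3d3dyodkM2eJmHiJmZq7qGQyISNYmrvM3d3MuodlRImrqXd4iZqrqWQiERNYqqu83czLuYdlVavMuod4iJqrqWQhERNoqqq83cu7qHZWZ7ze26iIiZqqqGQhESRoqqq8zMu6l2VVd7zu7bqZmaq6mGQiIkV5q7u7zMy6l1RFeLzv7cuqq7zLl1QiJFeJq7u7vMzLlkNFd7ze7cu7vM3Ll1QyNXiaq7u7u8zLl1RFZ6vd3cu7vN3cqGQzRomqu7qqu8zLp1RFZ6vN3My7vN3bqGVEV5q7u6mJq8zLqGVEZqvM3cy6vM3LmHZVeavLu5h3mrzLqXVEVqq8zdy6q8y6mHZWiszMy5dVebu7uoZEVZq7zNy6q8uph3Znm93dy5ZEaKqqqoZERZq7vMy6q7uod2ZnnN7u3JZDV4mZmYZEVaq7u7uqq7qYdmZnrO7u7KdDRniIiIZEVaq7u7qpmqmHdmVnnN7u7bhURWZmd3VEVqq7u7qYiJh3dmVWm97u7cl1VVVVZmVEVpq7zMqYiId3dmVWis3u7tuHZVVEVVQzVZmrzMqYh3d3d2VWebze7tyodlVEREMzVYiavLqId3d3d2ZVaJvN7u26h2VUREM0Voiau6h3d3d3d3ZVZ4q97u7LmHZURENEZoiaupdmd3dnd3ZVZnms3u7bqZdlVERFZ4maupdmd3Zmd3ZVVnibzu7cuph2VVVWd5mqupdmd2VWd3ZVVmeKve7cuqmHZmZmeJmqu6h3dlVWd2VVVWeJrN3cuqmHd3ZmeKqqu7mIdlVWZ2VVVmd4q83MuqmIiId3eKqqvLuYhlVVZlVVVmeImrzLuqmIiIh3iKq7zMy6l2VVVURFZneJmru7uqmIiIh3iKq7zd3LqYZVRERFVmeJqru7uqmYiId3iJq83u3cy5hlRERFVWeJq7u7u6qYiId3eIms3u7d3LmGZVRVVVaJq7u7u7qZiHdmd3ib3u7u3cqYd2VVVVZ5q7zMy7upmHdmZneaze7u7cupmHZVVVZ4mrzMzLuqmHZmZmeKve7u7ty7qYdlVWZ4mrzd3Mu6qXZlVWaJvN3u7u3LupdlVVZ4mrzd3Mu7qXZVVVZ5q83e7u7cy5dlVVVom8zNzMu7qYZURFV4m83e7/7dy5hlREVoq8zMzMu7qYZURA=="/>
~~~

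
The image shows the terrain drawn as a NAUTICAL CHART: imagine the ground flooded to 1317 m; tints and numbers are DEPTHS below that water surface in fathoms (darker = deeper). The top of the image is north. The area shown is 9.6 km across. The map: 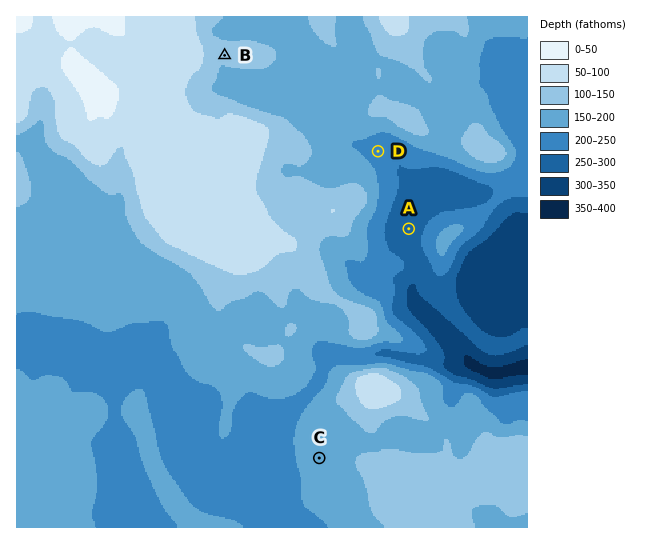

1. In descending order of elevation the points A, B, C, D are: B C D A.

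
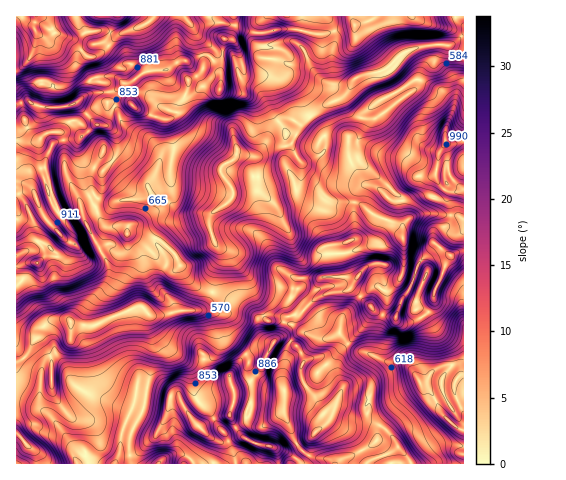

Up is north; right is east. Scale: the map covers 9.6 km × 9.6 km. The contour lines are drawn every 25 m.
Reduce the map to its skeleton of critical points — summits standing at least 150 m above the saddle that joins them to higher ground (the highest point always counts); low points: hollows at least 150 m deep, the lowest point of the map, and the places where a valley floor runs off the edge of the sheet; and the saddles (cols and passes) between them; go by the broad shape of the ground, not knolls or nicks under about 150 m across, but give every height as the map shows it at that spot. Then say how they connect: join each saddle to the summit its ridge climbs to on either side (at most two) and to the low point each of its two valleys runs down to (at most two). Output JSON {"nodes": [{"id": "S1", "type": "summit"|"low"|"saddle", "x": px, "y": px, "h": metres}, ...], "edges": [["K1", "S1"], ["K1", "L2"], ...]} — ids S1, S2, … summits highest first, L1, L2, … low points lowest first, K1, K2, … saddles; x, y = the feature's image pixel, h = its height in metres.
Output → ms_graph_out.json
{"nodes": [
{"id": "S1", "type": "summit", "x": 269, "y": 446, "h": 1007},
{"id": "S2", "type": "summit", "x": 73, "y": 104, "h": 977},
{"id": "L1", "type": "low", "x": 230, "y": 187, "h": 388},
{"id": "L2", "type": "low", "x": 70, "y": 321, "h": 420},
{"id": "L3", "type": "low", "x": 449, "y": 421, "h": 445},
{"id": "L4", "type": "low", "x": 36, "y": 17, "h": 524},
{"id": "K1", "type": "saddle", "x": 232, "y": 26, "h": 829},
{"id": "K2", "type": "saddle", "x": 284, "y": 322, "h": 828},
{"id": "K3", "type": "saddle", "x": 213, "y": 292, "h": 608}],
"edges": [["K1", "S2"], ["K1", "L1"], ["K1", "L4"], ["K2", "S1"], ["K2", "L1"], ["K2", "L3"], ["K3", "S1"], ["K3", "S2"], ["K3", "L1"], ["K3", "L2"]]}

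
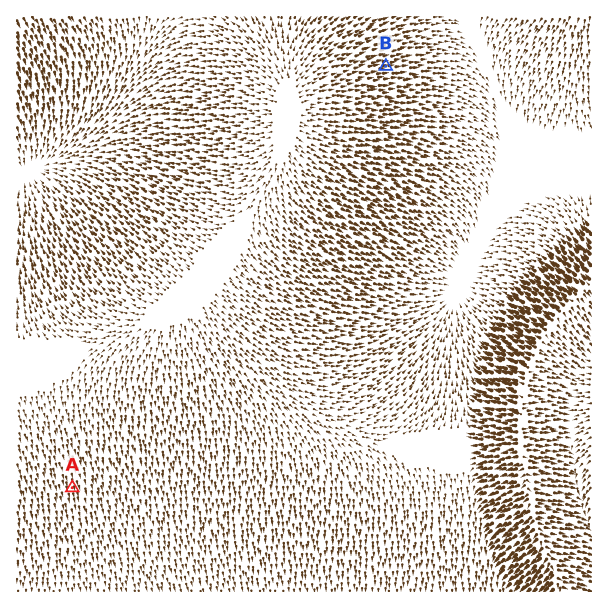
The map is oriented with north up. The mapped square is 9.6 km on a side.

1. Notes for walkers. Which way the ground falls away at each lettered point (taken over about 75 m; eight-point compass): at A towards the S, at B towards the E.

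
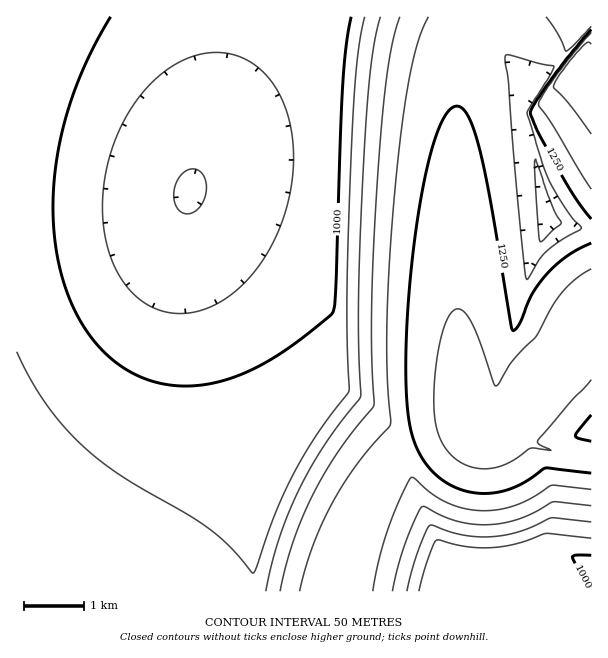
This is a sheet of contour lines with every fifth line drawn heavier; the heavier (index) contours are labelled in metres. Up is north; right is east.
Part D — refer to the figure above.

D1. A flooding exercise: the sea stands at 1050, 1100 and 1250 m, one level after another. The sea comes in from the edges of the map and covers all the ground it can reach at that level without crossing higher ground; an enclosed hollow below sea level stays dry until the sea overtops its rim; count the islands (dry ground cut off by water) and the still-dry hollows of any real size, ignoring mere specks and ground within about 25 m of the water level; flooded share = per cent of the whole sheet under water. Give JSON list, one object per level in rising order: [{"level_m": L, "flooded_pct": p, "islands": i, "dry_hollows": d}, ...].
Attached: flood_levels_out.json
[{"level_m": 1050, "flooded_pct": 49, "islands": 0, "dry_hollows": 0}, {"level_m": 1100, "flooded_pct": 60, "islands": 0, "dry_hollows": 0}, {"level_m": 1250, "flooded_pct": 84, "islands": 0, "dry_hollows": 0}]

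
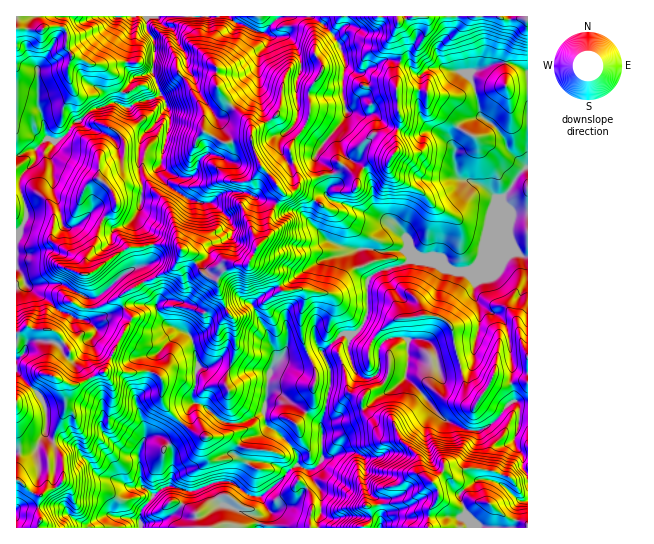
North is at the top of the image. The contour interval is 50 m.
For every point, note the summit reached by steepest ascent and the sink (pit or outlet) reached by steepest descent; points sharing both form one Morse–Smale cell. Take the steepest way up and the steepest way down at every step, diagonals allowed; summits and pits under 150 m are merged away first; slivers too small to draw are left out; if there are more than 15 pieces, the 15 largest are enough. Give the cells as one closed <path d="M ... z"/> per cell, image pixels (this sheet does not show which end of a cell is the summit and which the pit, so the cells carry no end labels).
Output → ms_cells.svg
<path d="M346 16l-67 0-14 16-8 0-22-9-6-7-82 0 0 14 6 8 2 5-2 27-6 5-13 2-11 14-4 13-8-1-21 8-11 10-5 2-6 10-7 6-6 2-8-2-12 10-8 2-11 6 0 129 9-2 10 9 11 6 12 12 17 8 16 1 19-5 13-7-3-10 3-5 47-22 6-6 6-14 10 6 13 18 12 5 8-11 8-4 16-1 8-18 12-12 0-17 12-22 12-3 8-11 31-7-1-4-15-12 0-4 29-36 0-9 22-16 1-10-3-6-3-4-11-2-6-6-4-16-8-14 12-10z"/><path d="M517 252l-12 3-42 17-8 0-21-9-24-3-8 5-19 4-10 6-6 8 1 28-4 12-7 9-6 3-10 0-18 16 8 19 0 15-6 26-4 10 2 38-10 10-7 0-8-4-4 2-32 29-15-1-17-14-17 2-18 8-10 0-15-4 3-22-1-15-3-5-10-9-13 1-7 16 1 26 1 6 12 10-12 15 0 17 222 1 8-6 1-4-3-13 37-4 9-5 15-13 3 0 10-11 11 1 13-5 26 3 14 5 6 5 8 13 6 2 1-238z"/><path d="M331 175l-8 0-22 6-8 11-12 3-12 22 0 17-12 12-8 18-16 1-8 4-8 11-12-5-13-18-10-6-6 14-6 6-31 13-19 13 3 10 8-3 24 1 4 9 10 11 14 6-12 8-18 18-6 28-11 14 8 26 1 12 17 0 10 13 1 15-3 22 15 4 10 0 18-8 17-2 17 14 15 1 32-29 4-2 8 4 7 0 10-10-2-38 4-10 6-26 0-15-8-19 18-16 10 0 6-3 7-9 4-12 0-32 9-7 25-7 9-6-3-6 0-12-4-8-10-10-8-2-40-17-12-3-7-6 0-5 5-7z"/><path d="M146 16l-130 1 1 139 18-7 12-10 7 2 7-2 7-6 6-10 5-2 11-10 21-8 8 1 4-13 9-12 5-3 10-1 6-5 2-27-2-5-6-8z"/><path d="M403 63l-4 0-3 20 1 26 3 6 0 10-4 9 0 17-7 10-14-1-11 7 7 11 2 25 3 7 7 7 12 6 9 10 4 8 0 12 3 7 23 3 21 9 15-1 9-8 4-8 8-37 5-13 0-7-14-13-20-5-5-5-2-10 0-16-13-14-12-7-9-10-2-11 2-32z"/><path d="M146 304l-15 0-7 3 8 11-15 25-12 29-30 13-14-3 4 13 0 15-12 28 1 2 9 0 14 7 4 8 10 8 7 12 23 6 13 7 9-2-3-7-1-26 6-16-1-12-8-26 11-14 6-28 18-18 12-8-14-6-10-11-4-9z"/><path d="M510 63l-13 0-23 8-6 4 7 12 6 30-11 2-9 5-9 14 5 37 5 5 20 5 14 13 0 7-5 13-8 37-5 10 35-13 15 5 0-184-7-6z"/><path d="M499 16l-88 0-12 4-2 3-2 14 5 10 0 15 9 3 5 7 7 3-2 16 0 16 2 11 9 10 12 7 9 10 2-11 8-10 9-5 11-2-6-30-7-12 3-3 26-9 13 0 18 8 0-52-3-2-22 2z"/><path d="M25 284l-9 3 0 84 25 27 6 15-2 20 8 7 12-30-1-23-4-6 15 4 30-13 12-29 15-25-10-10-12 7-19 5-16-1-17-8-12-12-11-6z"/><path d="M474 468l-12 1-8 4-11-1-10 11-3 0-15 13-9 5-37 4 3 13-1 4-7 5 163 1 1-31-8-4-10-16-17-6z"/><path d="M63 440l-9 0-6 11 0 31-3 9-6 7-2 8 3 11-1 10 102 1 0-18 12-15-10-8-14 0-8-6-23-6-7-12-10-8-4-8z"/><path d="M394 60l-11 0-22 13 7 10-1 10-22 16 0 9-9 12 7 23 20 15 12-8 14 1 7-10 0-17 4-9-4-42 4-21z"/><path d="M17 372l-1 155 22 1 2-6-3-15 2-9 8-9 1-38 5-10-8-8 2-20-6-15z"/><path d="M410 16l-63 0-2 9-12 10 8 14 4 16 6 6 10 2 22-13 16 1 2-7-6-17 0-6 4-11 8-1z"/><path d="M363 168l-6 12-2-5-9-7-13 5-1 10-5 7 0 5 7 6 12 3 47 19-17-13-3-7-2-25z"/>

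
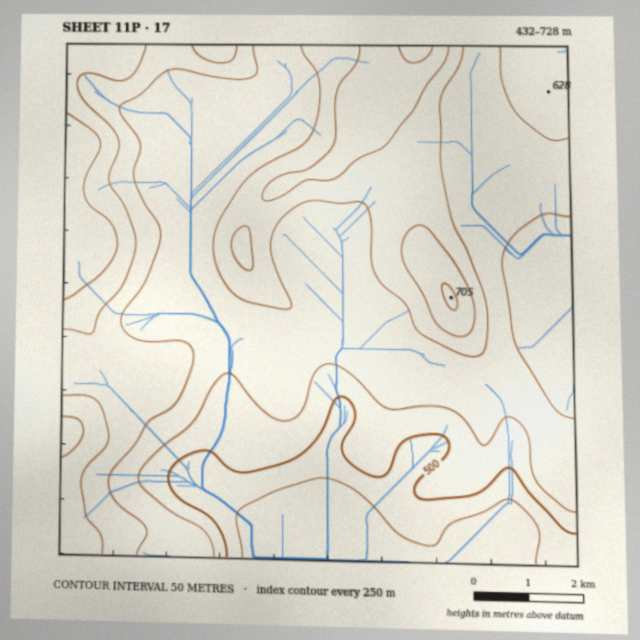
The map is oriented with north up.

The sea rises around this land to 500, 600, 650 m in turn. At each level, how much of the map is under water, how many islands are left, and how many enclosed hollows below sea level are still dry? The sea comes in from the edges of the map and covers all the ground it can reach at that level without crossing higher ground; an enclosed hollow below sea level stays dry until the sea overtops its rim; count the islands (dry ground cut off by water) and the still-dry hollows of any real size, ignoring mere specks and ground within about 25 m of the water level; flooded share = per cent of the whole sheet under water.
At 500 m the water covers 13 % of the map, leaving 0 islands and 0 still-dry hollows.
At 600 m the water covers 64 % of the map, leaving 0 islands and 0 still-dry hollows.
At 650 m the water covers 86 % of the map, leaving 1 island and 0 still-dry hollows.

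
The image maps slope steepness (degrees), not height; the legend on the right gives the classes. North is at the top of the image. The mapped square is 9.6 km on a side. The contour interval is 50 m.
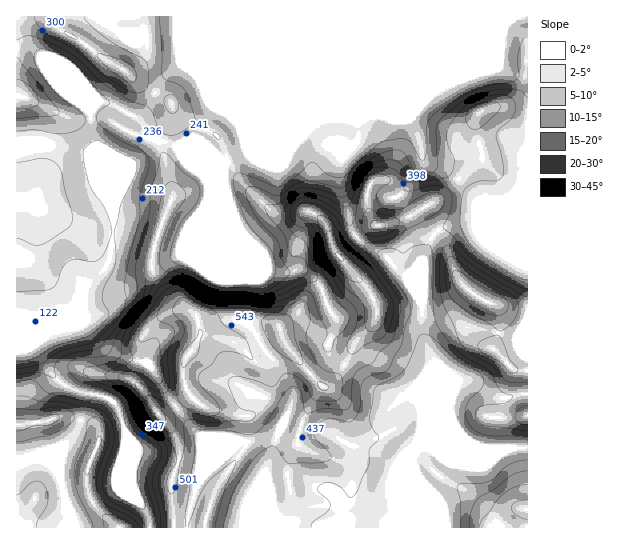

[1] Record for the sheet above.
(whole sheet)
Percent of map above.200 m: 91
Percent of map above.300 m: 59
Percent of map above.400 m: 29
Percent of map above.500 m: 10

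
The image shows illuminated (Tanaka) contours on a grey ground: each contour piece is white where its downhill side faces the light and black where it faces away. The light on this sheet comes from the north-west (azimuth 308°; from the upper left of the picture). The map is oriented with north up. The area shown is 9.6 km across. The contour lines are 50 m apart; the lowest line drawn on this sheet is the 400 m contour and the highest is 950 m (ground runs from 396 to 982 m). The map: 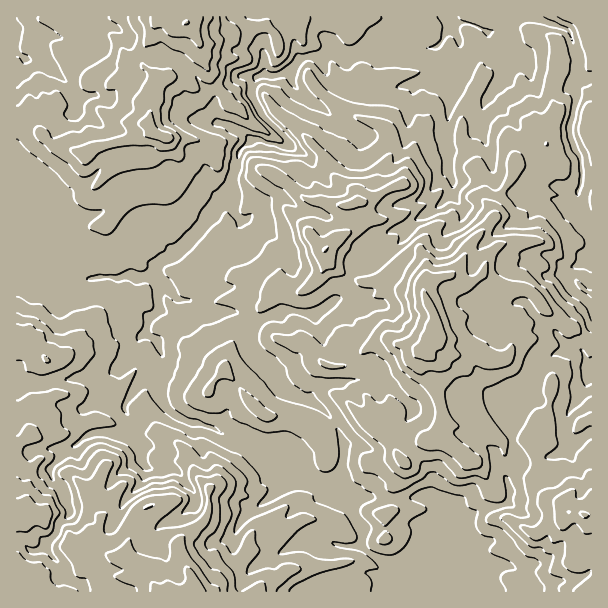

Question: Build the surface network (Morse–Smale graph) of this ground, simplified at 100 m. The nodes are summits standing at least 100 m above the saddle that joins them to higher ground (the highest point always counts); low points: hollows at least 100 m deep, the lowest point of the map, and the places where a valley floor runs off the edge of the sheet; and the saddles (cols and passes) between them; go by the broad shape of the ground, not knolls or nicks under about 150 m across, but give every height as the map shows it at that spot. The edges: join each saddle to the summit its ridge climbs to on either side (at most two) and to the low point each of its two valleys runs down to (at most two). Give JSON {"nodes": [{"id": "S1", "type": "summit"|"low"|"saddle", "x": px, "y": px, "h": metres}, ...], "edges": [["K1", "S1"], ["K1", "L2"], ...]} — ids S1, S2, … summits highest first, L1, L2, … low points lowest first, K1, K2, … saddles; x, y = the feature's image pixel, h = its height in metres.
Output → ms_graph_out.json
{"nodes": [
{"id": "S1", "type": "summit", "x": 194, "y": 591, "h": 982},
{"id": "S2", "type": "summit", "x": 435, "y": 333, "h": 931},
{"id": "S3", "type": "summit", "x": 584, "y": 515, "h": 904},
{"id": "S4", "type": "summit", "x": 186, "y": 23, "h": 801},
{"id": "L1", "type": "low", "x": 450, "y": 26, "h": 396},
{"id": "L2", "type": "low", "x": 18, "y": 27, "h": 478},
{"id": "K1", "type": "saddle", "x": 513, "y": 441, "h": 749},
{"id": "K2", "type": "saddle", "x": 368, "y": 551, "h": 642},
{"id": "K3", "type": "saddle", "x": 17, "y": 116, "h": 615},
{"id": "K4", "type": "saddle", "x": 24, "y": 230, "h": 573}],
"edges": [["K1", "S2"], ["K1", "S3"], ["K1", "L1"], ["K2", "S1"], ["K2", "S2"], ["K2", "L1"], ["K3", "S4"], ["K3", "L1"], ["K3", "L2"], ["K4", "S1"], ["K4", "S4"], ["K4", "L1"]]}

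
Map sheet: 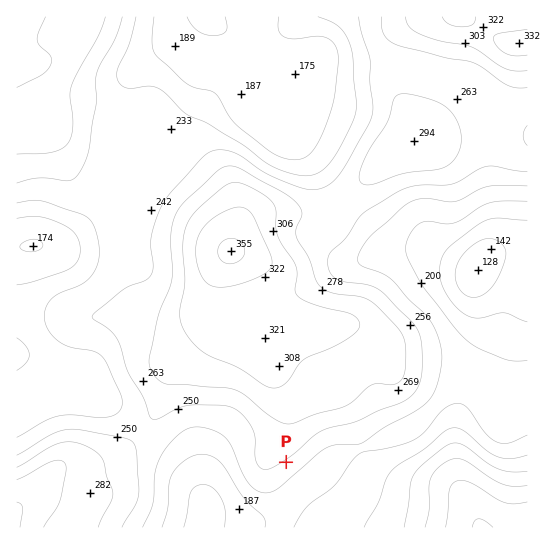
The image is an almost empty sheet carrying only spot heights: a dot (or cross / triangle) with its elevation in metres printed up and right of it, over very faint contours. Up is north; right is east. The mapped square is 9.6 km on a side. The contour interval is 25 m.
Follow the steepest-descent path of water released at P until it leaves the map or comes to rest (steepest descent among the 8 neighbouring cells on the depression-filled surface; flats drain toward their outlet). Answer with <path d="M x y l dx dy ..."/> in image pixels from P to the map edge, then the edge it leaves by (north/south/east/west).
<path d="M286 462l17 17 2 0 0 4-34 34-6 2-56 0-4 4 0 4"/>
exit: south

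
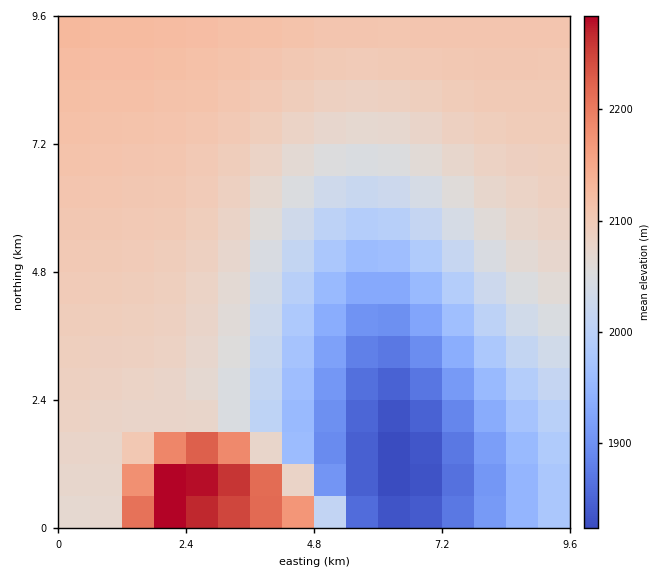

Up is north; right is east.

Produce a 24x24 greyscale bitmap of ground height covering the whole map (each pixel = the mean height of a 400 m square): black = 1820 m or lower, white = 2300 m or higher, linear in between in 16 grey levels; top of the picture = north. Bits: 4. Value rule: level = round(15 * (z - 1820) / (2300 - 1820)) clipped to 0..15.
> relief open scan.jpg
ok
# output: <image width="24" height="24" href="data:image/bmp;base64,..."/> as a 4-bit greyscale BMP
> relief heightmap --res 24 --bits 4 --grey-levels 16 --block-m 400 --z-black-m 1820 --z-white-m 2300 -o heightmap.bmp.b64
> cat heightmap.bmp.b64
<image width="24" height="24" href="data:image/bmp;base64,Qk2WAQAAAAAAAHYAAAAoAAAAGAAAABgAAAABAAQAAAAAACABAAATCwAAEwsAABAAAAAAAAAAAAAAABEREQAiIiIAMzMzAERERABVVVUAZmZmAHd3dwCIiIgAmZmZAKqqqgC7u7sAzMzMAN3d3QDu7u4A////AIiL7u7dy4MRERI0VYiL7+7dylIQARI0RYiK3/7tpjEQABI0VYiJve3KZDEQARI0VYiIiamGVDIQASM0VYiIiId2VDIQESNFVoiIiId2VDIREiNFZoiIiIh2VDIREjRWZoiIiIh3ZTIiI0VWZ5mYiIh3ZUMiM0Vmd5mZiIh3ZUMzNFZnd5mZmIiHZVRERVZ3eJmZmYiHdlREVWd3iJmZmYiHdmVVVmd4iJmZmZiId2ZWZneIiJmZmZiId3ZmZ3iIiJmZmZmIh3d3d4iIiJmZmZmYiHd3eIiIiZmZmZmYiIiIiIiJmZmZmZmZmIiIiImZmZmZmZmZmYiIiZmZmZmZmZmZmZmZmZmZmaqZmZmZmZmZmZmZmaqqmZmZmZmZmZmZmQ=="/>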